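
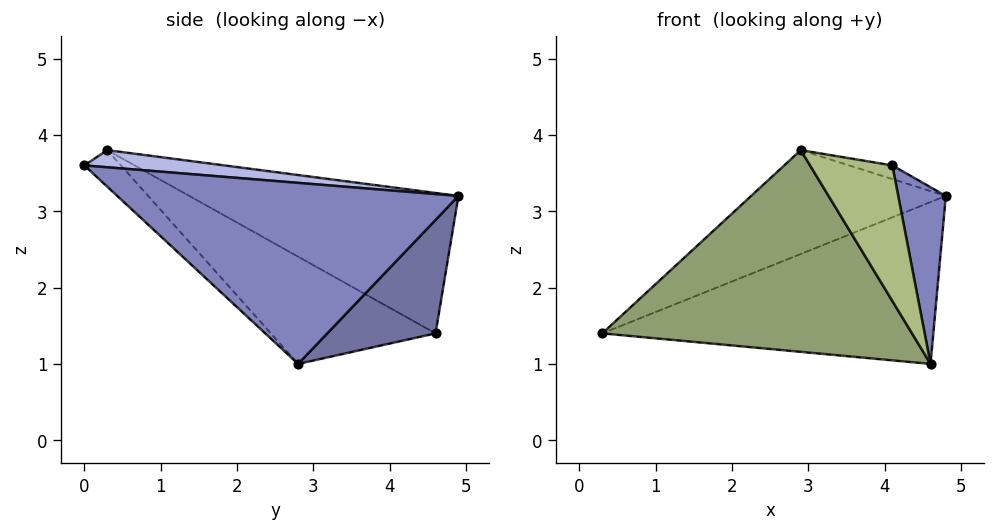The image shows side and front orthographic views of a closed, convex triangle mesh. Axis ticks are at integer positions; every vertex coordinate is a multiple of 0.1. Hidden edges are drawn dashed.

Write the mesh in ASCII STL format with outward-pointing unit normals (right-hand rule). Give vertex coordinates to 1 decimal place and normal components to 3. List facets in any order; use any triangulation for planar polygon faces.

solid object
 facet normal 0.227 0.694 -0.683
  outer loop
   vertex 4.6 2.8 1.0
   vertex 0.3 4.6 1.4
   vertex 4.8 4.9 3.2
  endloop
 endfacet
 facet normal 0.990 -0.138 0.042
  outer loop
   vertex 4.6 2.8 1.0
   vertex 4.8 4.9 3.2
   vertex 4.1 0.0 3.6
  endloop
 endfacet
 facet normal -0.373 0.270 0.888
  outer loop
   vertex 2.9 0.3 3.8
   vertex 4.8 4.9 3.2
   vertex 0.3 4.6 1.4
  endloop
 endfacet
 facet normal 0.177 0.055 0.983
  outer loop
   vertex 2.9 0.3 3.8
   vertex 4.1 0.0 3.6
   vertex 4.8 4.9 3.2
  endloop
 endfacet
 facet normal -0.320 -0.602 -0.732
  outer loop
   vertex 2.9 0.3 3.8
   vertex 0.3 4.6 1.4
   vertex 4.6 2.8 1.0
  endloop
 endfacet
 facet normal -0.278 -0.627 -0.728
  outer loop
   vertex 2.9 0.3 3.8
   vertex 4.6 2.8 1.0
   vertex 4.1 0.0 3.6
  endloop
 endfacet
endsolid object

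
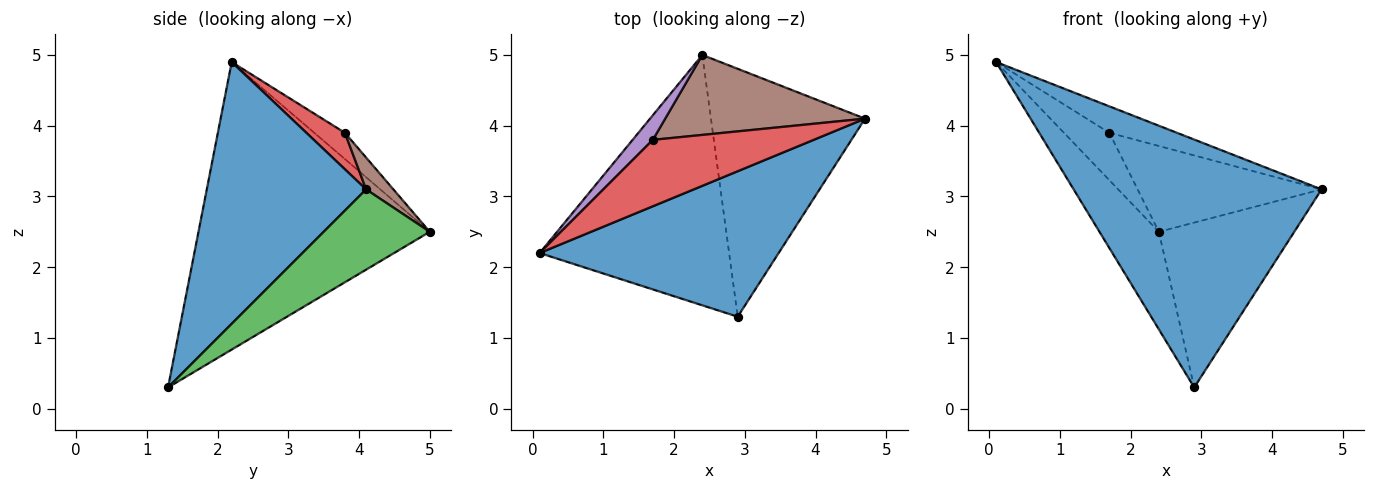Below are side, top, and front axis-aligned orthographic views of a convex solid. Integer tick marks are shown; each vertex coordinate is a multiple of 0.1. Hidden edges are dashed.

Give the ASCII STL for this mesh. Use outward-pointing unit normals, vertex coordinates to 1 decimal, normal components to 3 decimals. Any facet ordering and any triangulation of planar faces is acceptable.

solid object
 facet normal 0.485 -0.754 0.443
  outer loop
   vertex 2.9 1.3 0.3
   vertex 4.7 4.1 3.1
   vertex 0.1 2.2 4.9
  endloop
 endfacet
 facet normal -0.816 0.210 -0.538
  outer loop
   vertex 2.4 5.0 2.5
   vertex 2.9 1.3 0.3
   vertex 0.1 2.2 4.9
  endloop
 endfacet
 facet normal 0.398 0.508 -0.764
  outer loop
   vertex 2.4 5.0 2.5
   vertex 4.7 4.1 3.1
   vertex 2.9 1.3 0.3
  endloop
 endfacet
 facet normal 0.206 0.362 0.909
  outer loop
   vertex 1.7 3.8 3.9
   vertex 0.1 2.2 4.9
   vertex 4.7 4.1 3.1
  endloop
 endfacet
 facet normal -0.514 0.761 0.395
  outer loop
   vertex 1.7 3.8 3.9
   vertex 2.4 5.0 2.5
   vertex 0.1 2.2 4.9
  endloop
 endfacet
 facet normal 0.108 0.728 0.678
  outer loop
   vertex 1.7 3.8 3.9
   vertex 4.7 4.1 3.1
   vertex 2.4 5.0 2.5
  endloop
 endfacet
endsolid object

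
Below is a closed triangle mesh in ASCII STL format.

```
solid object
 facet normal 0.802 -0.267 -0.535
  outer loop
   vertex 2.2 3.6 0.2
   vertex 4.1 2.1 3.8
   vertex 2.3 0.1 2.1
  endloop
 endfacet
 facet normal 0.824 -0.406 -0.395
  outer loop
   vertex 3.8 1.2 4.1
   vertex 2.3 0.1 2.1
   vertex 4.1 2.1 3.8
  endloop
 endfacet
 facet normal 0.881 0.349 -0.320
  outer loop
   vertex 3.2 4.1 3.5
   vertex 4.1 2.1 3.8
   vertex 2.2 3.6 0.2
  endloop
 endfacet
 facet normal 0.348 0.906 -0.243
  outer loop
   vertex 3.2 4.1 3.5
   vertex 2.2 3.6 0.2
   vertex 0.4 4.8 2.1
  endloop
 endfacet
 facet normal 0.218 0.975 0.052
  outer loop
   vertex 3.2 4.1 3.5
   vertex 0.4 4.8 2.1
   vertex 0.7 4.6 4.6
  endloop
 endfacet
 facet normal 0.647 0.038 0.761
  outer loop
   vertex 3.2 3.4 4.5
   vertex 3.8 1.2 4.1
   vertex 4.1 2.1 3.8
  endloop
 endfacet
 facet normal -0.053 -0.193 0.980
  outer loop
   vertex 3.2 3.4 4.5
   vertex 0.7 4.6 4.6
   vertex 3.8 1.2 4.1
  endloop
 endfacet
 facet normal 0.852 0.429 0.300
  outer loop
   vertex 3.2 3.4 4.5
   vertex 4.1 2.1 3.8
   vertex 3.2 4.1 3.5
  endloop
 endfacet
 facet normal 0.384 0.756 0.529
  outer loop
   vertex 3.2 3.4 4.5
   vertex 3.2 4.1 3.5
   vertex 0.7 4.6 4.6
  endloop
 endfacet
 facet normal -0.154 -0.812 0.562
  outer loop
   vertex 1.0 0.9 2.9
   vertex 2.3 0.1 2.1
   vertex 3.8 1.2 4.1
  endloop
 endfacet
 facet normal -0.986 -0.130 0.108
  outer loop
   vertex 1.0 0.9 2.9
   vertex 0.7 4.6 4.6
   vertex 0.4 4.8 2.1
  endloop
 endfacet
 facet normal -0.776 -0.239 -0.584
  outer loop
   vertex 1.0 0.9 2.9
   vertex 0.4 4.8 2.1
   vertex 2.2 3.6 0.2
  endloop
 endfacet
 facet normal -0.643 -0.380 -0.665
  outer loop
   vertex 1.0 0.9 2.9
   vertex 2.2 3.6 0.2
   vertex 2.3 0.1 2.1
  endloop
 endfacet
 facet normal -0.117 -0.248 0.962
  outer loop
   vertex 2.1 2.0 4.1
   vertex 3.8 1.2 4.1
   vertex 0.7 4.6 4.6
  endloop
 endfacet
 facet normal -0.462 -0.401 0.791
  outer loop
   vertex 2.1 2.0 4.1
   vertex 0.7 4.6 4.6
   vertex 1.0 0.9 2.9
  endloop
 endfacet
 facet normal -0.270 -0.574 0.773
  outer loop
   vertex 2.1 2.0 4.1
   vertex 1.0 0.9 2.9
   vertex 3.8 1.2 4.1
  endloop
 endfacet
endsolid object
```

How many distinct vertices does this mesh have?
10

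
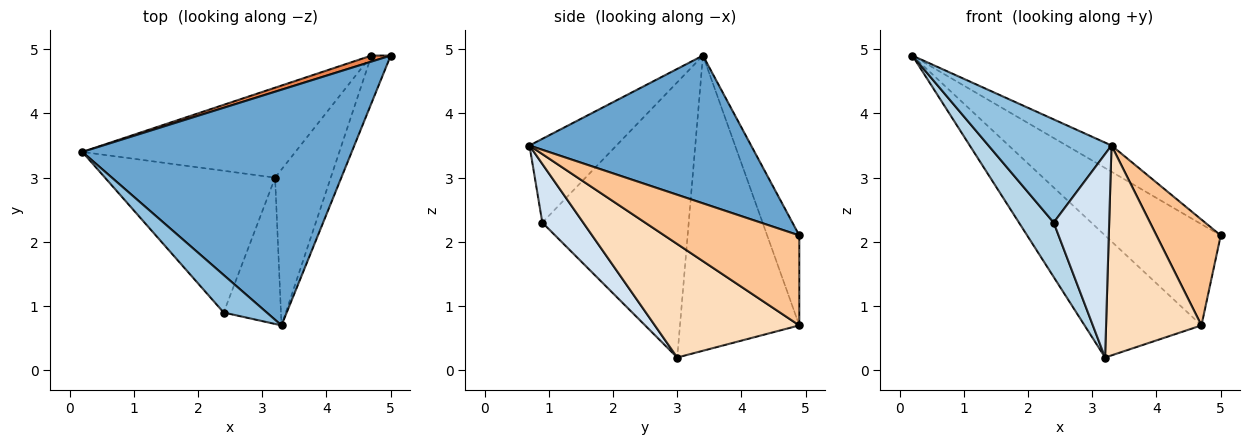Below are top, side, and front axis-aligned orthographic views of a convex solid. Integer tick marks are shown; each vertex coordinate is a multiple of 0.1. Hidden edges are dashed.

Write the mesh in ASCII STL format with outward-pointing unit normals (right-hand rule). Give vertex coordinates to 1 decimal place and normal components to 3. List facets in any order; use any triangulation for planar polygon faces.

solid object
 facet normal 0.479 0.097 0.873
  outer loop
   vertex 3.3 0.7 3.5
   vertex 5.0 4.9 2.1
   vertex 0.2 3.4 4.9
  endloop
 endfacet
 facet normal -0.553 -0.783 0.285
  outer loop
   vertex 2.4 0.9 2.3
   vertex 3.3 0.7 3.5
   vertex 0.2 3.4 4.9
  endloop
 endfacet
 facet normal -0.834 -0.198 -0.515
  outer loop
   vertex 2.4 0.9 2.3
   vertex 0.2 3.4 4.9
   vertex 3.2 3.0 0.2
  endloop
 endfacet
 facet normal 0.513 -0.697 -0.501
  outer loop
   vertex 2.4 0.9 2.3
   vertex 3.2 3.0 0.2
   vertex 3.3 0.7 3.5
  endloop
 endfacet
 facet normal -0.267 0.962 0.057
  outer loop
   vertex 4.7 4.9 0.7
   vertex 0.2 3.4 4.9
   vertex 5.0 4.9 2.1
  endloop
 endfacet
 facet normal -0.635 0.622 -0.458
  outer loop
   vertex 4.7 4.9 0.7
   vertex 3.2 3.0 0.2
   vertex 0.2 3.4 4.9
  endloop
 endfacet
 facet normal 0.886 -0.422 -0.190
  outer loop
   vertex 4.7 4.9 0.7
   vertex 5.0 4.9 2.1
   vertex 3.3 0.7 3.5
  endloop
 endfacet
 facet normal 0.772 -0.510 -0.379
  outer loop
   vertex 4.7 4.9 0.7
   vertex 3.3 0.7 3.5
   vertex 3.2 3.0 0.2
  endloop
 endfacet
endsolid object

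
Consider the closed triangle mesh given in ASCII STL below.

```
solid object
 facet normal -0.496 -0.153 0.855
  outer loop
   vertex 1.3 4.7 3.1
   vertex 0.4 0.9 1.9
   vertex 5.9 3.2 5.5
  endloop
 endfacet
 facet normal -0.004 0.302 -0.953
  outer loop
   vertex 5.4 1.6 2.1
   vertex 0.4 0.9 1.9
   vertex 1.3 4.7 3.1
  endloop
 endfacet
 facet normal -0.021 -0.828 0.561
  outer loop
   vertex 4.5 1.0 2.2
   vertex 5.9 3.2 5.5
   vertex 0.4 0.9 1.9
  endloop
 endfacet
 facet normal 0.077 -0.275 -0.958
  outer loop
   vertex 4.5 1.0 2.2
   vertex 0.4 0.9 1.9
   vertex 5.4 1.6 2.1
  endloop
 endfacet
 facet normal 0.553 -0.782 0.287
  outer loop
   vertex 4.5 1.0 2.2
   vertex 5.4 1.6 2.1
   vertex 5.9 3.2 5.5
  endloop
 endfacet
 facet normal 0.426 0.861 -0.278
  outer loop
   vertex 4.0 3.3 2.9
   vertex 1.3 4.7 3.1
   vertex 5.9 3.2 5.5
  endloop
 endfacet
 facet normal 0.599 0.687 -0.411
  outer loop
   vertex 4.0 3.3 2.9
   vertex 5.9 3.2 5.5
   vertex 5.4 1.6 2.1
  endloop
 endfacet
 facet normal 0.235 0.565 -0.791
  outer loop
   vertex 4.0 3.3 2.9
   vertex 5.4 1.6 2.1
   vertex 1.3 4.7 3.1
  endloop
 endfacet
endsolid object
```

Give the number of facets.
8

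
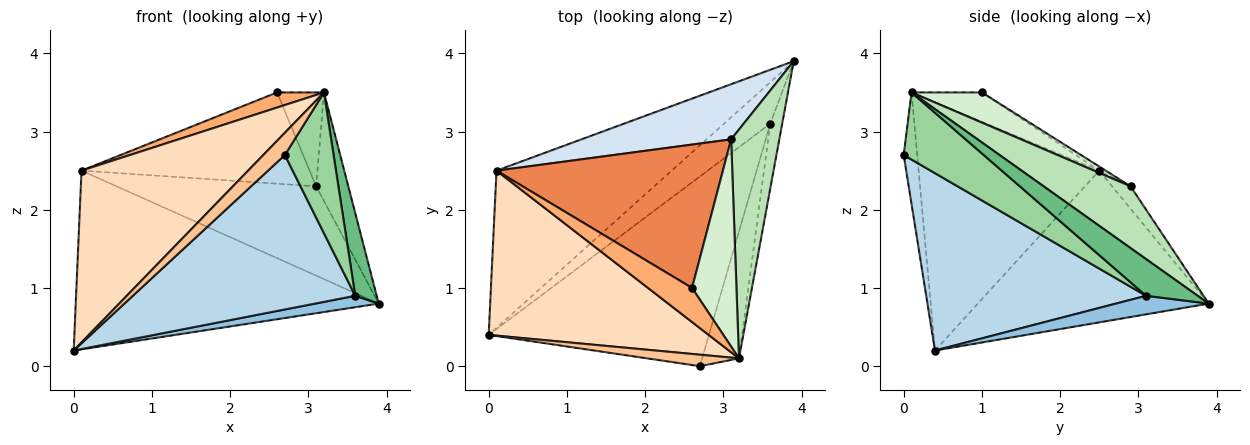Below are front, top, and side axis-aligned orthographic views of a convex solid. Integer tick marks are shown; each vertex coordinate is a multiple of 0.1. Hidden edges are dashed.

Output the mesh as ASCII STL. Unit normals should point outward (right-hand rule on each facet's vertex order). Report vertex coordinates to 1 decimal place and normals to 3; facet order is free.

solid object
 facet normal -0.497 0.652 -0.573
  outer loop
   vertex 0.1 2.5 2.5
   vertex 3.9 3.9 0.8
   vertex 0.0 0.4 0.2
  endloop
 endfacet
 facet normal 0.361 -0.248 -0.899
  outer loop
   vertex 3.6 3.1 0.9
   vertex 0.0 0.4 0.2
   vertex 3.9 3.9 0.8
  endloop
 endfacet
 facet normal 0.530 -0.536 -0.658
  outer loop
   vertex 3.6 3.1 0.9
   vertex 2.7 0.0 2.7
   vertex 0.0 0.4 0.2
  endloop
 endfacet
 facet normal -0.078 0.848 0.524
  outer loop
   vertex 3.1 2.9 2.3
   vertex 3.9 3.9 0.8
   vertex 0.1 2.5 2.5
  endloop
 endfacet
 facet normal -0.015 0.537 0.844
  outer loop
   vertex 3.1 2.9 2.3
   vertex 0.1 2.5 2.5
   vertex 2.6 1.0 3.5
  endloop
 endfacet
 facet normal -0.520 -0.347 0.780
  outer loop
   vertex 3.2 0.1 3.5
   vertex 2.6 1.0 3.5
   vertex 0.1 2.5 2.5
  endloop
 endfacet
 facet normal -0.486 -0.776 0.401
  outer loop
   vertex 3.2 0.1 3.5
   vertex 0.0 0.4 0.2
   vertex 2.7 0.0 2.7
  endloop
 endfacet
 facet normal -0.616 -0.568 0.546
  outer loop
   vertex 3.2 0.1 3.5
   vertex 0.1 2.5 2.5
   vertex 0.0 0.4 0.2
  endloop
 endfacet
 facet normal 0.884 -0.368 -0.288
  outer loop
   vertex 3.2 0.1 3.5
   vertex 3.6 3.1 0.9
   vertex 3.9 3.9 0.8
  endloop
 endfacet
 facet normal 0.773 -0.471 -0.424
  outer loop
   vertex 3.2 0.1 3.5
   vertex 2.7 0.0 2.7
   vertex 3.6 3.1 0.9
  endloop
 endfacet
 facet normal 0.757 0.280 0.590
  outer loop
   vertex 3.2 0.1 3.5
   vertex 3.9 3.9 0.8
   vertex 3.1 2.9 2.3
  endloop
 endfacet
 facet normal 0.526 0.351 0.775
  outer loop
   vertex 3.2 0.1 3.5
   vertex 3.1 2.9 2.3
   vertex 2.6 1.0 3.5
  endloop
 endfacet
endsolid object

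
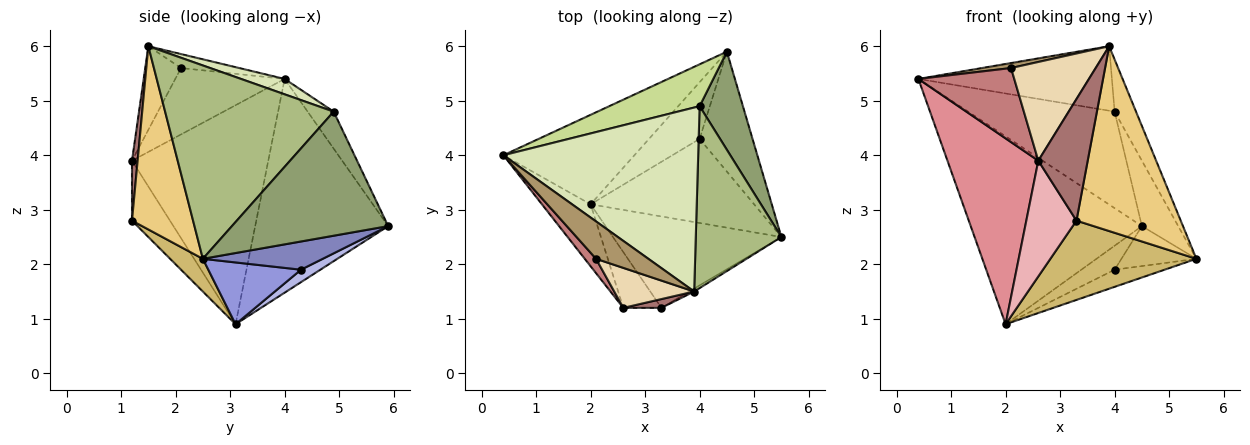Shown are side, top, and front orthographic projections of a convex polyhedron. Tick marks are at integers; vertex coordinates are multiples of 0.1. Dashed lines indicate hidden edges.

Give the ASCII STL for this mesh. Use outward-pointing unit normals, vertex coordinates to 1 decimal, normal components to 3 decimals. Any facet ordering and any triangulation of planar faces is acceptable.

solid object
 facet normal -0.574 0.739 -0.352
  outer loop
   vertex 2.0 3.1 0.9
   vertex 0.4 4.0 5.4
   vertex 4.5 5.9 2.7
  endloop
 endfacet
 facet normal 0.451 0.282 -0.846
  outer loop
   vertex 4.0 4.3 1.9
   vertex 4.5 5.9 2.7
   vertex 5.5 2.5 2.1
  endloop
 endfacet
 facet normal 0.347 0.187 -0.919
  outer loop
   vertex 4.0 4.3 1.9
   vertex 5.5 2.5 2.1
   vertex 2.0 3.1 0.9
  endloop
 endfacet
 facet normal 0.221 0.380 -0.898
  outer loop
   vertex 4.0 4.3 1.9
   vertex 2.0 3.1 0.9
   vertex 4.5 5.9 2.7
  endloop
 endfacet
 facet normal 0.922 0.214 0.322
  outer loop
   vertex 4.0 4.9 4.8
   vertex 5.5 2.5 2.1
   vertex 4.5 5.9 2.7
  endloop
 endfacet
 facet normal 0.908 0.115 0.402
  outer loop
   vertex 4.0 4.9 4.8
   vertex 3.9 1.5 6.0
   vertex 5.5 2.5 2.1
  endloop
 endfacet
 facet normal -0.161 0.905 0.393
  outer loop
   vertex 4.0 4.9 4.8
   vertex 4.5 5.9 2.7
   vertex 0.4 4.0 5.4
  endloop
 endfacet
 facet normal 0.074 0.330 0.941
  outer loop
   vertex 4.0 4.9 4.8
   vertex 0.4 4.0 5.4
   vertex 3.9 1.5 6.0
  endloop
 endfacet
 facet normal -0.256 -0.128 0.958
  outer loop
   vertex 2.1 2.1 5.6
   vertex 3.9 1.5 6.0
   vertex 0.4 4.0 5.4
  endloop
 endfacet
 facet normal 0.145 -0.648 -0.748
  outer loop
   vertex 3.3 1.2 2.8
   vertex 2.0 3.1 0.9
   vertex 5.5 2.5 2.1
  endloop
 endfacet
 facet normal 0.505 -0.863 -0.014
  outer loop
   vertex 3.3 1.2 2.8
   vertex 5.5 2.5 2.1
   vertex 3.9 1.5 6.0
  endloop
 endfacet
 facet normal -0.365 -0.863 0.349
  outer loop
   vertex 2.6 1.2 3.9
   vertex 3.9 1.5 6.0
   vertex 2.1 2.1 5.6
  endloop
 endfacet
 facet normal 0.113 -0.991 0.072
  outer loop
   vertex 2.6 1.2 3.9
   vertex 3.3 1.2 2.8
   vertex 3.9 1.5 6.0
  endloop
 endfacet
 facet normal -0.746 -0.654 0.127
  outer loop
   vertex 2.6 1.2 3.9
   vertex 2.1 2.1 5.6
   vertex 0.4 4.0 5.4
  endloop
 endfacet
 facet normal -0.818 -0.545 -0.182
  outer loop
   vertex 2.6 1.2 3.9
   vertex 0.4 4.0 5.4
   vertex 2.0 3.1 0.9
  endloop
 endfacet
 facet normal -0.564 -0.744 -0.359
  outer loop
   vertex 2.6 1.2 3.9
   vertex 2.0 3.1 0.9
   vertex 3.3 1.2 2.8
  endloop
 endfacet
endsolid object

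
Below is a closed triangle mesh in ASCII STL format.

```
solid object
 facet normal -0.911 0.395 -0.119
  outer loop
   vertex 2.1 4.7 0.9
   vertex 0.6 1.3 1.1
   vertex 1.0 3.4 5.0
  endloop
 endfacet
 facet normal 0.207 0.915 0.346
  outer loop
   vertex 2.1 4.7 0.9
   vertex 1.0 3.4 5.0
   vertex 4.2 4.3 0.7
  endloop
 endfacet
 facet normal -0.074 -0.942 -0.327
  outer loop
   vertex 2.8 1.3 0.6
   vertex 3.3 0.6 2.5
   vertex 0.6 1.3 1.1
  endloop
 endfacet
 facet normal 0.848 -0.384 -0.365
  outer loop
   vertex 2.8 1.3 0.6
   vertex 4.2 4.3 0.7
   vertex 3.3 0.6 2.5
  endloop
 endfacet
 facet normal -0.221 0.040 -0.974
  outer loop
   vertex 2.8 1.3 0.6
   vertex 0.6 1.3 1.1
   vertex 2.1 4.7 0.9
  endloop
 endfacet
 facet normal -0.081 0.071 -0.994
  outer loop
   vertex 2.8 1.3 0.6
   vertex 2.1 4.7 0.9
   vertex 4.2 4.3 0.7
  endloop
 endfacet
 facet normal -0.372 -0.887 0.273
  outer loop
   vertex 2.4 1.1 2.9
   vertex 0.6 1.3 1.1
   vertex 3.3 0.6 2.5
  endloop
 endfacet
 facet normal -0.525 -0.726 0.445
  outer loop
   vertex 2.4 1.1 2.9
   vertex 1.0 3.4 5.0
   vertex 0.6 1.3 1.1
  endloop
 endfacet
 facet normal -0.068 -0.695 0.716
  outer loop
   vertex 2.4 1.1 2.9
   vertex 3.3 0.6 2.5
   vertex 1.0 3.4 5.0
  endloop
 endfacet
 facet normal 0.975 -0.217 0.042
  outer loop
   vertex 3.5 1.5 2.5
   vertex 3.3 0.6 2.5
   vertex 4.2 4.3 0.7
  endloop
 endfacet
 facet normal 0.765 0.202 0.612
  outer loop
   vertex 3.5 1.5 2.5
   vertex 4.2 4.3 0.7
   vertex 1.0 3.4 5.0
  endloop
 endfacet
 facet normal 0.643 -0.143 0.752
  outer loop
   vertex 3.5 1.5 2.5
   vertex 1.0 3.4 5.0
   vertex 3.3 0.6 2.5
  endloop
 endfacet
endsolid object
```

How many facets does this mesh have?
12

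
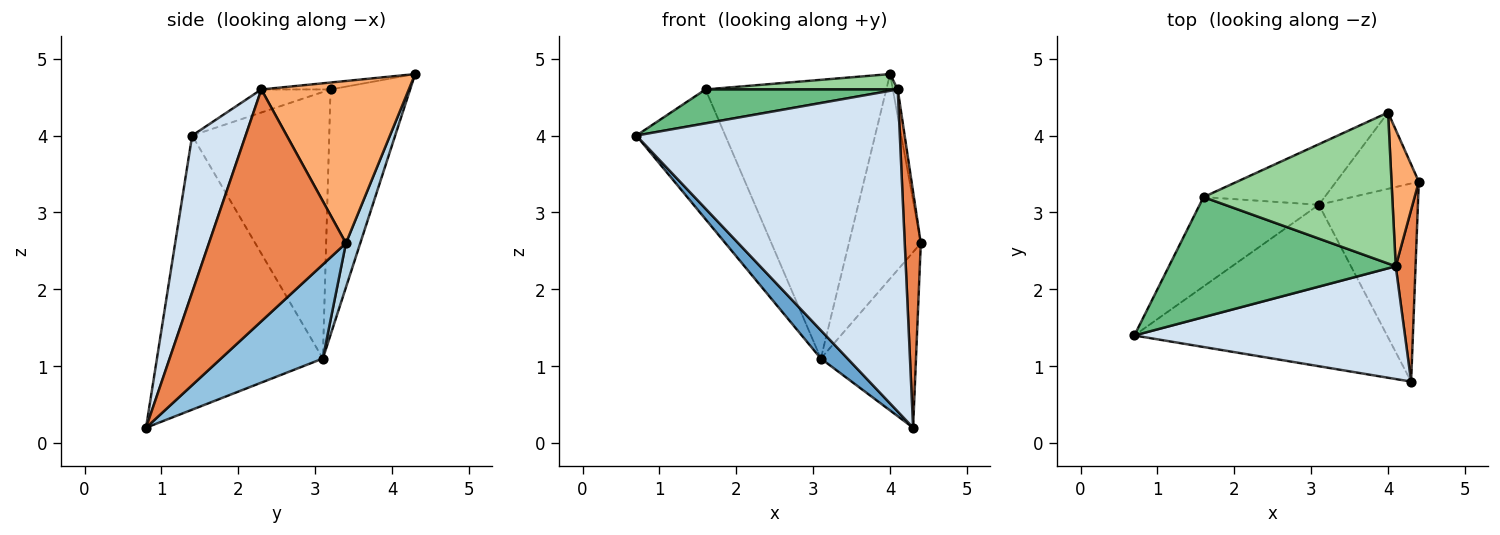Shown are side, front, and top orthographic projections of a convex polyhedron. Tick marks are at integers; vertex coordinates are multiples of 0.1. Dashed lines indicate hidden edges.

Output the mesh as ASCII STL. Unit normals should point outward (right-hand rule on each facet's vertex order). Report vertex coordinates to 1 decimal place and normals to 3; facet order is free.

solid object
 facet normal -0.730 -0.118 -0.673
  outer loop
   vertex 3.1 3.1 1.1
   vertex 4.3 0.8 0.2
   vertex 0.7 1.4 4.0
  endloop
 endfacet
 facet normal 0.579 0.541 -0.610
  outer loop
   vertex 3.1 3.1 1.1
   vertex 4.4 3.4 2.6
   vertex 4.3 0.8 0.2
  endloop
 endfacet
 facet normal 0.184 0.921 -0.343
  outer loop
   vertex 3.1 3.1 1.1
   vertex 4.0 4.3 4.8
   vertex 4.4 3.4 2.6
  endloop
 endfacet
 facet normal 0.188 -0.927 0.325
  outer loop
   vertex 4.1 2.3 4.6
   vertex 0.7 1.4 4.0
   vertex 4.3 0.8 0.2
  endloop
 endfacet
 facet normal 0.990 -0.116 0.085
  outer loop
   vertex 4.1 2.3 4.6
   vertex 4.3 0.8 0.2
   vertex 4.4 3.4 2.6
  endloop
 endfacet
 facet normal 0.986 0.033 0.166
  outer loop
   vertex 4.1 2.3 4.6
   vertex 4.4 3.4 2.6
   vertex 4.0 4.3 4.8
  endloop
 endfacet
 facet normal -0.785 0.510 -0.351
  outer loop
   vertex 1.6 3.2 4.6
   vertex 3.1 3.1 1.1
   vertex 0.7 1.4 4.0
  endloop
 endfacet
 facet normal -0.395 0.898 -0.195
  outer loop
   vertex 1.6 3.2 4.6
   vertex 4.0 4.3 4.8
   vertex 3.1 3.1 1.1
  endloop
 endfacet
 facet normal -0.097 -0.271 0.958
  outer loop
   vertex 1.6 3.2 4.6
   vertex 0.7 1.4 4.0
   vertex 4.1 2.3 4.6
  endloop
 endfacet
 facet normal -0.036 -0.101 0.994
  outer loop
   vertex 1.6 3.2 4.6
   vertex 4.1 2.3 4.6
   vertex 4.0 4.3 4.8
  endloop
 endfacet
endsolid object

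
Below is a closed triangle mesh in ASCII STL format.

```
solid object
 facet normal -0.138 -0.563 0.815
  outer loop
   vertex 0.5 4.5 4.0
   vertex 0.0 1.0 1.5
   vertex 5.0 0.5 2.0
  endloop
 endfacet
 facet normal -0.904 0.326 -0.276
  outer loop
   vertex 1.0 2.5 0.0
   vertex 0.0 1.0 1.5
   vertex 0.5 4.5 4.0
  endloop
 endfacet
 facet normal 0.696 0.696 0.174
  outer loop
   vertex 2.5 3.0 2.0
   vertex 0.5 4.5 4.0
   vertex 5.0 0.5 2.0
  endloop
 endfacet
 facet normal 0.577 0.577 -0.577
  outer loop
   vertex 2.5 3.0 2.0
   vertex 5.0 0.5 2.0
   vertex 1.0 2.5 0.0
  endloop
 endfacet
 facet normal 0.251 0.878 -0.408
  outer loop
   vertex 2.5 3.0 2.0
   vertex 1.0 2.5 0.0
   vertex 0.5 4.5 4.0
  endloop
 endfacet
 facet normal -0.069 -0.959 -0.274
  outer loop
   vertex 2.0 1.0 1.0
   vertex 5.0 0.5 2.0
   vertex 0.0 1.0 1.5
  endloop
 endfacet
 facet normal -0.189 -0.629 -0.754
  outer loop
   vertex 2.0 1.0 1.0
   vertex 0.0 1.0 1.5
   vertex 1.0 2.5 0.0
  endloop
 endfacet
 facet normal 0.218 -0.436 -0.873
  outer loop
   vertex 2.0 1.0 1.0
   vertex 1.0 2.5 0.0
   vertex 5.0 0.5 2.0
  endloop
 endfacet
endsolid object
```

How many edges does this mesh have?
12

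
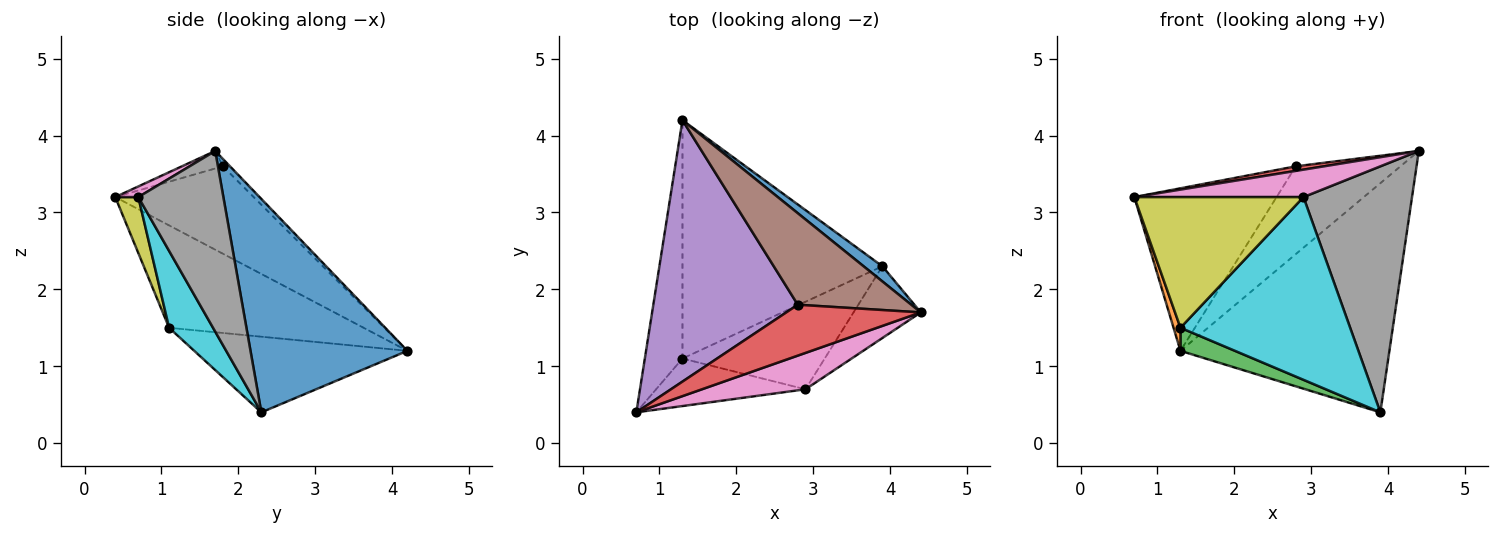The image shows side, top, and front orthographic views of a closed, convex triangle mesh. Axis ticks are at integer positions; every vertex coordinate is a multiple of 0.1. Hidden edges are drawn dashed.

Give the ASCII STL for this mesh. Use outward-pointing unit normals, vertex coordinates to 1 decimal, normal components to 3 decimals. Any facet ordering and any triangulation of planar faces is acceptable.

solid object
 facet normal 0.600 0.798 0.053
  outer loop
   vertex 3.9 2.3 0.4
   vertex 1.3 4.2 1.2
   vertex 4.4 1.7 3.8
  endloop
 endfacet
 facet normal -0.938 -0.033 -0.345
  outer loop
   vertex 1.3 1.1 1.5
   vertex 0.7 0.4 3.2
   vertex 1.3 4.2 1.2
  endloop
 endfacet
 facet normal -0.352 -0.090 -0.931
  outer loop
   vertex 1.3 1.1 1.5
   vertex 1.3 4.2 1.2
   vertex 3.9 2.3 0.4
  endloop
 endfacet
 facet normal -0.129 -0.089 0.988
  outer loop
   vertex 2.8 1.8 3.6
   vertex 0.7 0.4 3.2
   vertex 4.4 1.7 3.8
  endloop
 endfacet
 facet normal -0.457 0.470 0.755
  outer loop
   vertex 2.8 1.8 3.6
   vertex 1.3 4.2 1.2
   vertex 0.7 0.4 3.2
  endloop
 endfacet
 facet normal -0.047 0.692 0.721
  outer loop
   vertex 2.8 1.8 3.6
   vertex 4.4 1.7 3.8
   vertex 1.3 4.2 1.2
  endloop
 endfacet
 facet normal 0.082 -0.600 0.796
  outer loop
   vertex 2.9 0.7 3.2
   vertex 4.4 1.7 3.8
   vertex 0.7 0.4 3.2
  endloop
 endfacet
 facet normal 0.601 -0.767 -0.224
  outer loop
   vertex 2.9 0.7 3.2
   vertex 3.9 2.3 0.4
   vertex 4.4 1.7 3.8
  endloop
 endfacet
 facet normal 0.127 -0.932 -0.339
  outer loop
   vertex 2.9 0.7 3.2
   vertex 0.7 0.4 3.2
   vertex 1.3 1.1 1.5
  endloop
 endfacet
 facet normal 0.227 -0.878 -0.421
  outer loop
   vertex 2.9 0.7 3.2
   vertex 1.3 1.1 1.5
   vertex 3.9 2.3 0.4
  endloop
 endfacet
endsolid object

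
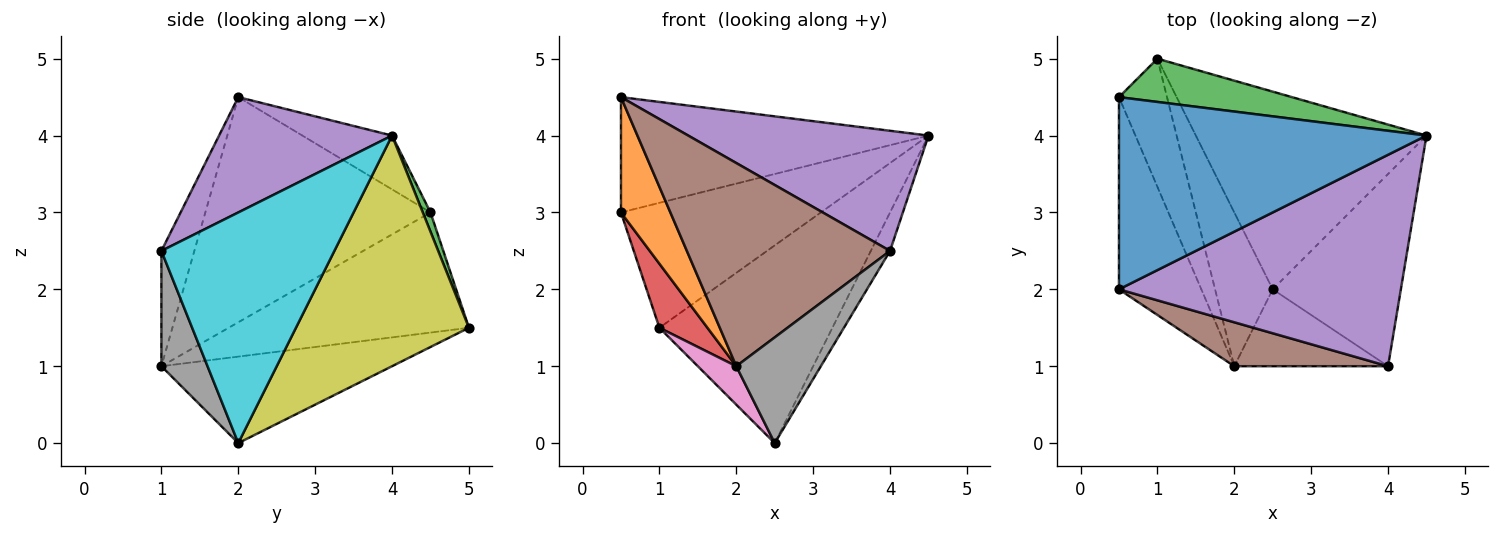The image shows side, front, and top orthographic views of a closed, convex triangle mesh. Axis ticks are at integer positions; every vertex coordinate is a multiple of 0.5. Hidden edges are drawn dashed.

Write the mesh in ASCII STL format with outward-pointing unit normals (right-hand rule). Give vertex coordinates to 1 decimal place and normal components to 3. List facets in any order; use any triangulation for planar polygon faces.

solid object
 facet normal -0.148 0.509 0.848
  outer loop
   vertex 0.5 2.0 4.5
   vertex 4.5 4.0 4.0
   vertex 0.5 4.5 3.0
  endloop
 endfacet
 facet normal -0.920 -0.202 -0.337
  outer loop
   vertex 0.5 2.0 4.5
   vertex 0.5 4.5 3.0
   vertex 2.0 1.0 1.0
  endloop
 endfacet
 facet normal 0.036 0.944 0.327
  outer loop
   vertex 1.0 5.0 1.5
   vertex 0.5 4.5 3.0
   vertex 4.5 4.0 4.0
  endloop
 endfacet
 facet normal -0.913 -0.183 -0.365
  outer loop
   vertex 1.0 5.0 1.5
   vertex 2.0 1.0 1.0
   vertex 0.5 4.5 3.0
  endloop
 endfacet
 facet normal 0.335 -0.465 0.819
  outer loop
   vertex 4.0 1.0 2.5
   vertex 4.5 4.0 4.0
   vertex 0.5 2.0 4.5
  endloop
 endfacet
 facet normal -0.157 -0.965 0.209
  outer loop
   vertex 4.0 1.0 2.5
   vertex 0.5 2.0 4.5
   vertex 2.0 1.0 1.0
  endloop
 endfacet
 facet normal -0.824 -0.137 -0.549
  outer loop
   vertex 2.5 2.0 0.0
   vertex 2.0 1.0 1.0
   vertex 1.0 5.0 1.5
  endloop
 endfacet
 facet normal 0.404 -0.740 -0.538
  outer loop
   vertex 2.5 2.0 0.0
   vertex 4.0 1.0 2.5
   vertex 2.0 1.0 1.0
  endloop
 endfacet
 facet normal 0.577 0.577 -0.577
  outer loop
   vertex 2.5 2.0 0.0
   vertex 1.0 5.0 1.5
   vertex 4.5 4.0 4.0
  endloop
 endfacet
 facet normal 0.870 0.097 -0.483
  outer loop
   vertex 2.5 2.0 0.0
   vertex 4.5 4.0 4.0
   vertex 4.0 1.0 2.5
  endloop
 endfacet
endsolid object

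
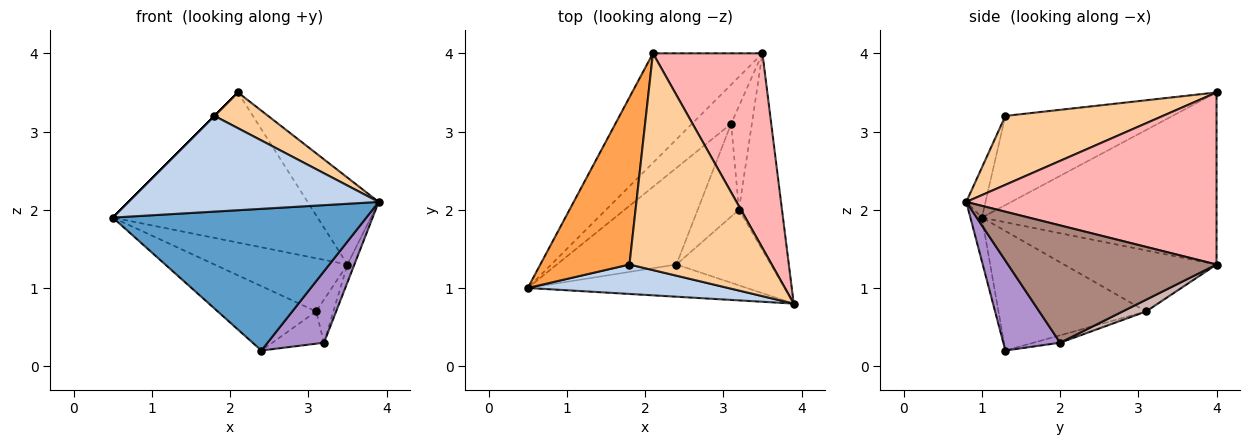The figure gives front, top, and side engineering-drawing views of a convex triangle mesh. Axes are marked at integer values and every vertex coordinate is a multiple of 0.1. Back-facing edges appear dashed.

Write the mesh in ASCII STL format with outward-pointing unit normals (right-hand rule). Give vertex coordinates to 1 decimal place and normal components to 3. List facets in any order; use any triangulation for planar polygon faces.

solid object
 facet normal -0.044 -0.974 -0.221
  outer loop
   vertex 2.4 1.3 0.2
   vertex 3.9 0.8 2.1
   vertex 0.5 1.0 1.9
  endloop
 endfacet
 facet normal -0.073 -0.953 0.293
  outer loop
   vertex 1.8 1.3 3.2
   vertex 0.5 1.0 1.9
   vertex 3.9 0.8 2.1
  endloop
 endfacet
 facet normal -0.707 0.000 0.707
  outer loop
   vertex 1.8 1.3 3.2
   vertex 2.1 4.0 3.5
   vertex 0.5 1.0 1.9
  endloop
 endfacet
 facet normal 0.431 -0.147 0.890
  outer loop
   vertex 1.8 1.3 3.2
   vertex 3.9 0.8 2.1
   vertex 2.1 4.0 3.5
  endloop
 endfacet
 facet normal -0.640 0.426 -0.640
  outer loop
   vertex 3.1 3.1 0.7
   vertex 2.4 1.3 0.2
   vertex 0.5 1.0 1.9
  endloop
 endfacet
 facet normal -0.679 0.593 -0.432
  outer loop
   vertex 3.5 4.0 1.3
   vertex 0.5 1.0 1.9
   vertex 2.1 4.0 3.5
  endloop
 endfacet
 facet normal -0.679 0.592 -0.435
  outer loop
   vertex 3.5 4.0 1.3
   vertex 3.1 3.1 0.7
   vertex 0.5 1.0 1.9
  endloop
 endfacet
 facet normal 0.820 0.233 0.522
  outer loop
   vertex 3.5 4.0 1.3
   vertex 2.1 4.0 3.5
   vertex 3.9 0.8 2.1
  endloop
 endfacet
 facet normal 0.569 -0.565 -0.598
  outer loop
   vertex 3.2 2.0 0.3
   vertex 3.9 0.8 2.1
   vertex 2.4 1.3 0.2
  endloop
 endfacet
 facet normal -0.167 0.324 -0.931
  outer loop
   vertex 3.2 2.0 0.3
   vertex 2.4 1.3 0.2
   vertex 3.1 3.1 0.7
  endloop
 endfacet
 facet normal 0.938 0.031 -0.344
  outer loop
   vertex 3.2 2.0 0.3
   vertex 3.5 4.0 1.3
   vertex 3.9 0.8 2.1
  endloop
 endfacet
 facet normal 0.463 0.340 -0.818
  outer loop
   vertex 3.2 2.0 0.3
   vertex 3.1 3.1 0.7
   vertex 3.5 4.0 1.3
  endloop
 endfacet
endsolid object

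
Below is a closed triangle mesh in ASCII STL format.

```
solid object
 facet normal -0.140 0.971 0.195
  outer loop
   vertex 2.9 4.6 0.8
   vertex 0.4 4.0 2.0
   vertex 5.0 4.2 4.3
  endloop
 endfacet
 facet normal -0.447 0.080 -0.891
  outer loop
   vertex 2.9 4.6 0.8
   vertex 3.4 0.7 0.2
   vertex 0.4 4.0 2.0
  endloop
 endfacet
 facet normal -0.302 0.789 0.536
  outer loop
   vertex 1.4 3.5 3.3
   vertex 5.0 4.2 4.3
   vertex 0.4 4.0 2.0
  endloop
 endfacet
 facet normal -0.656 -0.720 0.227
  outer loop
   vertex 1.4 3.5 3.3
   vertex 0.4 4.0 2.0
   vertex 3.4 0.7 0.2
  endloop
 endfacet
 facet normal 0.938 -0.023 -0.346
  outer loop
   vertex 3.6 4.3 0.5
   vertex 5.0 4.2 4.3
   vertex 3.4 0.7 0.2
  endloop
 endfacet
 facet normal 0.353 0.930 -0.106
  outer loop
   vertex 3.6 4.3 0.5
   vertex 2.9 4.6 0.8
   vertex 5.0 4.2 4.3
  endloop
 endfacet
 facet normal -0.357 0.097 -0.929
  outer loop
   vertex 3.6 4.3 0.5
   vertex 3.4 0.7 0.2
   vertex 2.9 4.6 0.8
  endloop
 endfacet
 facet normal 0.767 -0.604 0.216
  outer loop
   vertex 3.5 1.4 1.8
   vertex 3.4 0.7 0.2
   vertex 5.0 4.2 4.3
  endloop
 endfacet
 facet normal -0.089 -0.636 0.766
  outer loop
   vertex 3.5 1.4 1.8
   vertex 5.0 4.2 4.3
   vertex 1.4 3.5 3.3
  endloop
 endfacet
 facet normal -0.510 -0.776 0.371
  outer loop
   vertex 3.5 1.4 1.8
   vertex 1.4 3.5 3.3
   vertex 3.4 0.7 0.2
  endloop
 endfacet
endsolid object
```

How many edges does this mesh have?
15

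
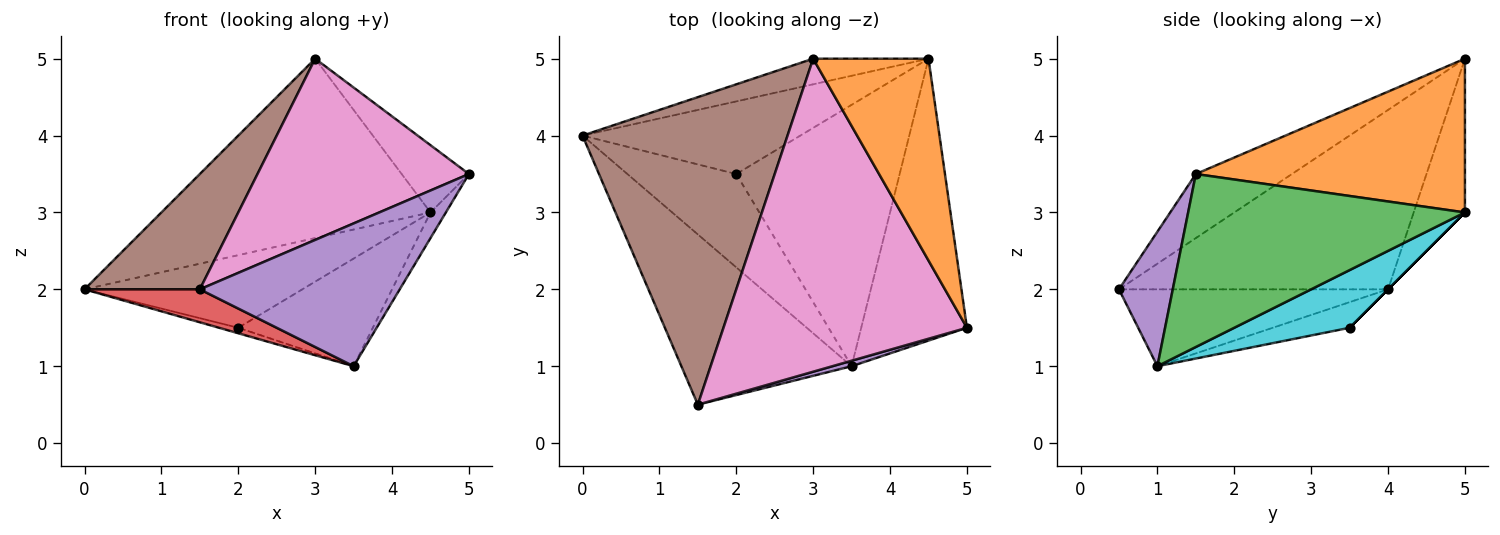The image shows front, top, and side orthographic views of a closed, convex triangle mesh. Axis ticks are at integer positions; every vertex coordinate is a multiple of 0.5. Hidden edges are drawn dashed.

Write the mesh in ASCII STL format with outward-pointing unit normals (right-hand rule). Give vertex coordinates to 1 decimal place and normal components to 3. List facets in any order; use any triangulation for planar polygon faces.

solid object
 facet normal -0.185 0.973 -0.139
  outer loop
   vertex 3.0 5.0 5.0
   vertex 4.5 5.0 3.0
   vertex 0.0 4.0 2.0
  endloop
 endfacet
 facet normal 0.784 0.196 0.588
  outer loop
   vertex 3.0 5.0 5.0
   vertex 5.0 1.5 3.5
   vertex 4.5 5.0 3.0
  endloop
 endfacet
 facet normal 0.852 0.047 -0.521
  outer loop
   vertex 3.5 1.0 1.0
   vertex 4.5 5.0 3.0
   vertex 5.0 1.5 3.5
  endloop
 endfacet
 facet normal -0.405 -0.174 -0.898
  outer loop
   vertex 1.5 0.5 2.0
   vertex 0.0 4.0 2.0
   vertex 3.5 1.0 1.0
  endloop
 endfacet
 facet normal 0.260 -0.965 0.037
  outer loop
   vertex 1.5 0.5 2.0
   vertex 3.5 1.0 1.0
   vertex 5.0 1.5 3.5
  endloop
 endfacet
 facet normal -0.634 -0.272 0.724
  outer loop
   vertex 1.5 0.5 2.0
   vertex 3.0 5.0 5.0
   vertex 0.0 4.0 2.0
  endloop
 endfacet
 facet normal -0.222 -0.489 0.844
  outer loop
   vertex 1.5 0.5 2.0
   vertex 5.0 1.5 3.5
   vertex 3.0 5.0 5.0
  endloop
 endfacet
 facet normal 0.000 0.707 -0.707
  outer loop
   vertex 2.0 3.5 1.5
   vertex 0.0 4.0 2.0
   vertex 4.5 5.0 3.0
  endloop
 endfacet
 facet normal -0.229 0.057 -0.972
  outer loop
   vertex 2.0 3.5 1.5
   vertex 3.5 1.0 1.0
   vertex 0.0 4.0 2.0
  endloop
 endfacet
 facet normal 0.310 0.362 -0.879
  outer loop
   vertex 2.0 3.5 1.5
   vertex 4.5 5.0 3.0
   vertex 3.5 1.0 1.0
  endloop
 endfacet
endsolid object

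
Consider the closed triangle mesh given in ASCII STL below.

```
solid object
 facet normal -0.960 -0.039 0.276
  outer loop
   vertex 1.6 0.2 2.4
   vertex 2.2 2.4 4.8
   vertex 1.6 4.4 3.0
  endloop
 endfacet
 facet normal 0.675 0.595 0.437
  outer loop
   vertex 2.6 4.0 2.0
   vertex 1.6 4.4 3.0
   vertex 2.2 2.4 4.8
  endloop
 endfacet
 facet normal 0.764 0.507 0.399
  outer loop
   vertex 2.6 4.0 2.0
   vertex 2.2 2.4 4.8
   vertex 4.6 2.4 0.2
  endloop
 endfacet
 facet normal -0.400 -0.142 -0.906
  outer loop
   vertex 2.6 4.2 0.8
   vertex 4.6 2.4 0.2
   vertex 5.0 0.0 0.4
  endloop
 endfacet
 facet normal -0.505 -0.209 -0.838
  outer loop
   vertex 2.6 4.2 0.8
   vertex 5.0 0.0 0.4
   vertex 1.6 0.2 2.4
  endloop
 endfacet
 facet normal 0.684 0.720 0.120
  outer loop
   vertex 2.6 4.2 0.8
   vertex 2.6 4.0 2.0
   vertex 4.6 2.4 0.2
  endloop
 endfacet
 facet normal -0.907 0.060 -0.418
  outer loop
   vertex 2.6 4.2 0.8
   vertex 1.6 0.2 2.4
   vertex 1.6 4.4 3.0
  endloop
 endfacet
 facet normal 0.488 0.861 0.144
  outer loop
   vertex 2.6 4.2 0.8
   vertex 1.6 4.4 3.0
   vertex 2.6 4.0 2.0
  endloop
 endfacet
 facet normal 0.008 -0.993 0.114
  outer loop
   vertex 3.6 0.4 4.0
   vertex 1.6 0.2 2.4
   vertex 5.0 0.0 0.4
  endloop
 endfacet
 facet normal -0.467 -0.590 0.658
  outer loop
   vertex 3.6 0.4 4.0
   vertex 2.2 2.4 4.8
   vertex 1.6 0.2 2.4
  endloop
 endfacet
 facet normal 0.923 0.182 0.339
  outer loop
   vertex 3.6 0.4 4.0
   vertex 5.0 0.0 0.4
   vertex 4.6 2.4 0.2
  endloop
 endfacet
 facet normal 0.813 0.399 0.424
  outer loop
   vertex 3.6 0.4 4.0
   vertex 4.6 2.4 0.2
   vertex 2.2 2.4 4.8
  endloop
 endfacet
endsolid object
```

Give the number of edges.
18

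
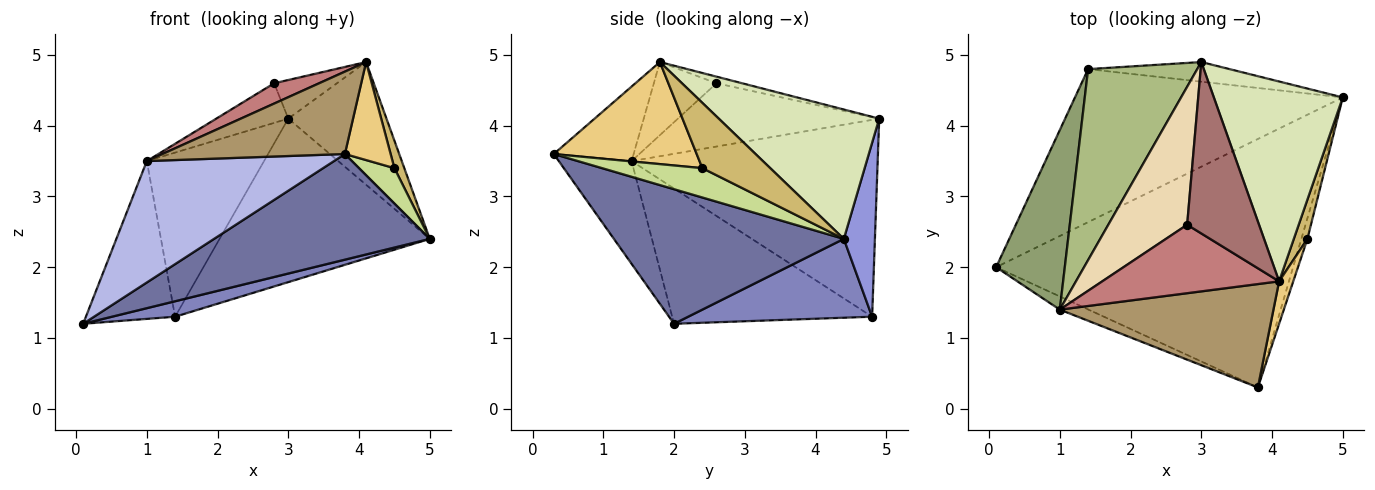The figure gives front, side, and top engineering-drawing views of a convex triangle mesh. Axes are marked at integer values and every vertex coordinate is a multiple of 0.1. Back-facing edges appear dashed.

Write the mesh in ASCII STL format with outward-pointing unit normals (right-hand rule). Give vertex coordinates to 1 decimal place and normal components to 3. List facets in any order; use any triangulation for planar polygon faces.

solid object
 facet normal 0.385 -0.361 -0.849
  outer loop
   vertex 3.8 0.3 3.6
   vertex 0.1 2.0 1.2
   vertex 5.0 4.4 2.4
  endloop
 endfacet
 facet normal 0.281 -0.096 -0.955
  outer loop
   vertex 1.4 4.8 1.3
   vertex 5.0 4.4 2.4
   vertex 0.1 2.0 1.2
  endloop
 endfacet
 facet normal 0.145 0.982 -0.118
  outer loop
   vertex 1.4 4.8 1.3
   vertex 3.0 4.9 4.1
   vertex 5.0 4.4 2.4
  endloop
 endfacet
 facet normal -0.361 -0.927 -0.101
  outer loop
   vertex 1.0 1.4 3.5
   vertex 0.1 2.0 1.2
   vertex 3.8 0.3 3.6
  endloop
 endfacet
 facet normal -0.829 0.370 0.421
  outer loop
   vertex 1.0 1.4 3.5
   vertex 1.4 4.8 1.3
   vertex 0.1 2.0 1.2
  endloop
 endfacet
 facet normal -0.807 0.385 0.448
  outer loop
   vertex 1.0 1.4 3.5
   vertex 3.0 4.9 4.1
   vertex 1.4 4.8 1.3
  endloop
 endfacet
 facet normal 0.926 -0.327 -0.191
  outer loop
   vertex 4.5 2.4 3.4
   vertex 3.8 0.3 3.6
   vertex 5.0 4.4 2.4
  endloop
 endfacet
 facet normal 0.650 0.398 0.648
  outer loop
   vertex 4.1 1.8 4.9
   vertex 5.0 4.4 2.4
   vertex 3.0 4.9 4.1
  endloop
 endfacet
 facet normal -0.263 -0.601 0.754
  outer loop
   vertex 4.1 1.8 4.9
   vertex 1.0 1.4 3.5
   vertex 3.8 0.3 3.6
  endloop
 endfacet
 facet normal 0.969 -0.141 0.202
  outer loop
   vertex 4.1 1.8 4.9
   vertex 4.5 2.4 3.4
   vertex 5.0 4.4 2.4
  endloop
 endfacet
 facet normal 0.944 -0.302 0.131
  outer loop
   vertex 4.1 1.8 4.9
   vertex 3.8 0.3 3.6
   vertex 4.5 2.4 3.4
  endloop
 endfacet
 facet normal -0.611 0.219 0.761
  outer loop
   vertex 2.8 2.6 4.6
   vertex 3.0 4.9 4.1
   vertex 1.0 1.4 3.5
  endloop
 endfacet
 facet normal -0.089 0.219 0.972
  outer loop
   vertex 2.8 2.6 4.6
   vertex 4.1 1.8 4.9
   vertex 3.0 4.9 4.1
  endloop
 endfacet
 facet normal -0.368 -0.264 0.891
  outer loop
   vertex 2.8 2.6 4.6
   vertex 1.0 1.4 3.5
   vertex 4.1 1.8 4.9
  endloop
 endfacet
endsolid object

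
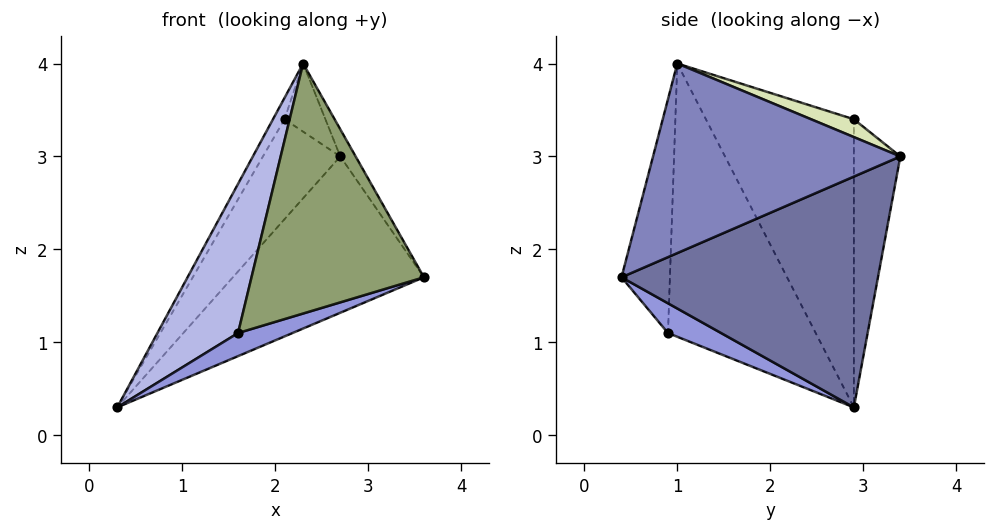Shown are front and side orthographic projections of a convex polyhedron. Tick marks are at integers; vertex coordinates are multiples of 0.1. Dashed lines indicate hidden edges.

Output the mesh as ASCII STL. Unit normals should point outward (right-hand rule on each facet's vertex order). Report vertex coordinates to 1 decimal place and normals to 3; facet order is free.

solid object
 facet normal 0.619 0.461 -0.636
  outer loop
   vertex 2.7 3.4 3.0
   vertex 3.6 0.4 1.7
   vertex 0.3 2.9 0.3
  endloop
 endfacet
 facet normal 0.875 0.054 0.481
  outer loop
   vertex 2.3 1.0 4.0
   vertex 3.6 0.4 1.7
   vertex 2.7 3.4 3.0
  endloop
 endfacet
 facet normal 0.226 -0.232 -0.946
  outer loop
   vertex 1.6 0.9 1.1
   vertex 0.3 2.9 0.3
   vertex 3.6 0.4 1.7
  endloop
 endfacet
 facet normal -0.856 -0.467 0.223
  outer loop
   vertex 1.6 0.9 1.1
   vertex 2.3 1.0 4.0
   vertex 0.3 2.9 0.3
  endloop
 endfacet
 facet normal -0.269 -0.958 0.098
  outer loop
   vertex 1.6 0.9 1.1
   vertex 3.6 0.4 1.7
   vertex 2.3 1.0 4.0
  endloop
 endfacet
 facet normal -0.493 0.821 0.286
  outer loop
   vertex 2.1 2.9 3.4
   vertex 2.7 3.4 3.0
   vertex 0.3 2.9 0.3
  endloop
 endfacet
 facet normal -0.863 0.067 0.501
  outer loop
   vertex 2.1 2.9 3.4
   vertex 0.3 2.9 0.3
   vertex 2.3 1.0 4.0
  endloop
 endfacet
 facet normal 0.330 0.316 0.890
  outer loop
   vertex 2.1 2.9 3.4
   vertex 2.3 1.0 4.0
   vertex 2.7 3.4 3.0
  endloop
 endfacet
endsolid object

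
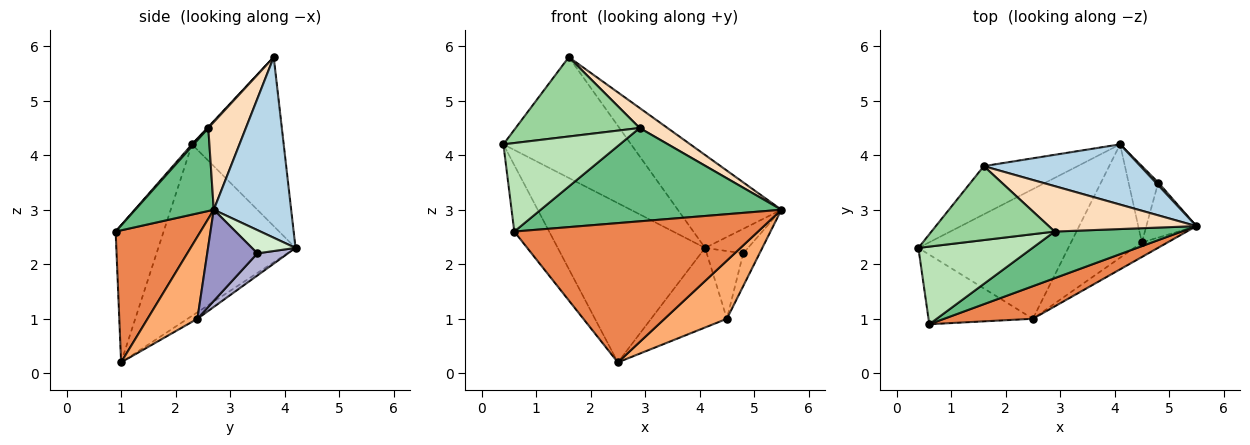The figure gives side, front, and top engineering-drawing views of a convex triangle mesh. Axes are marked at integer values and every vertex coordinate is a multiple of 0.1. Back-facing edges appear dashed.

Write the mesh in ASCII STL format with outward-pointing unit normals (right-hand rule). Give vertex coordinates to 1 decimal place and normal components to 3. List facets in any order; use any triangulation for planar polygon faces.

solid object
 facet normal -0.586 0.629 -0.512
  outer loop
   vertex 2.5 1.0 0.2
   vertex 0.4 2.3 4.2
   vertex 4.1 4.2 2.3
  endloop
 endfacet
 facet normal -0.555 0.773 -0.308
  outer loop
   vertex 1.6 3.8 5.8
   vertex 4.1 4.2 2.3
   vertex 0.4 2.3 4.2
  endloop
 endfacet
 facet normal 0.531 0.711 0.461
  outer loop
   vertex 1.6 3.8 5.8
   vertex 5.5 2.7 3.0
   vertex 4.1 4.2 2.3
  endloop
 endfacet
 facet normal -0.689 0.501 -0.524
  outer loop
   vertex 0.6 0.9 2.6
   vertex 0.4 2.3 4.2
   vertex 2.5 1.0 0.2
  endloop
 endfacet
 facet normal 0.321 -0.922 0.216
  outer loop
   vertex 0.6 0.9 2.6
   vertex 2.5 1.0 0.2
   vertex 5.5 2.7 3.0
  endloop
 endfacet
 facet normal 0.613 -0.766 -0.192
  outer loop
   vertex 4.5 2.4 1.0
   vertex 5.5 2.7 3.0
   vertex 2.5 1.0 0.2
  endloop
 endfacet
 facet normal -0.075 0.573 -0.816
  outer loop
   vertex 4.5 2.4 1.0
   vertex 2.5 1.0 0.2
   vertex 4.1 4.2 2.3
  endloop
 endfacet
 facet normal 0.478 -0.354 0.804
  outer loop
   vertex 2.9 2.6 4.5
   vertex 5.5 2.7 3.0
   vertex 1.6 3.8 5.8
  endloop
 endfacet
 facet normal 0.280 -0.859 0.429
  outer loop
   vertex 2.9 2.6 4.5
   vertex 0.6 0.9 2.6
   vertex 5.5 2.7 3.0
  endloop
 endfacet
 facet normal 0.006 -0.732 0.682
  outer loop
   vertex 2.9 2.6 4.5
   vertex 1.6 3.8 5.8
   vertex 0.4 2.3 4.2
  endloop
 endfacet
 facet normal 0.011 -0.752 0.659
  outer loop
   vertex 2.9 2.6 4.5
   vertex 0.4 2.3 4.2
   vertex 0.6 0.9 2.6
  endloop
 endfacet
 facet normal 0.710 0.699 0.078
  outer loop
   vertex 4.8 3.5 2.2
   vertex 4.1 4.2 2.3
   vertex 5.5 2.7 3.0
  endloop
 endfacet
 facet normal 0.843 0.275 -0.463
  outer loop
   vertex 4.8 3.5 2.2
   vertex 5.5 2.7 3.0
   vertex 4.5 2.4 1.0
  endloop
 endfacet
 facet normal 0.487 0.580 -0.653
  outer loop
   vertex 4.8 3.5 2.2
   vertex 4.5 2.4 1.0
   vertex 4.1 4.2 2.3
  endloop
 endfacet
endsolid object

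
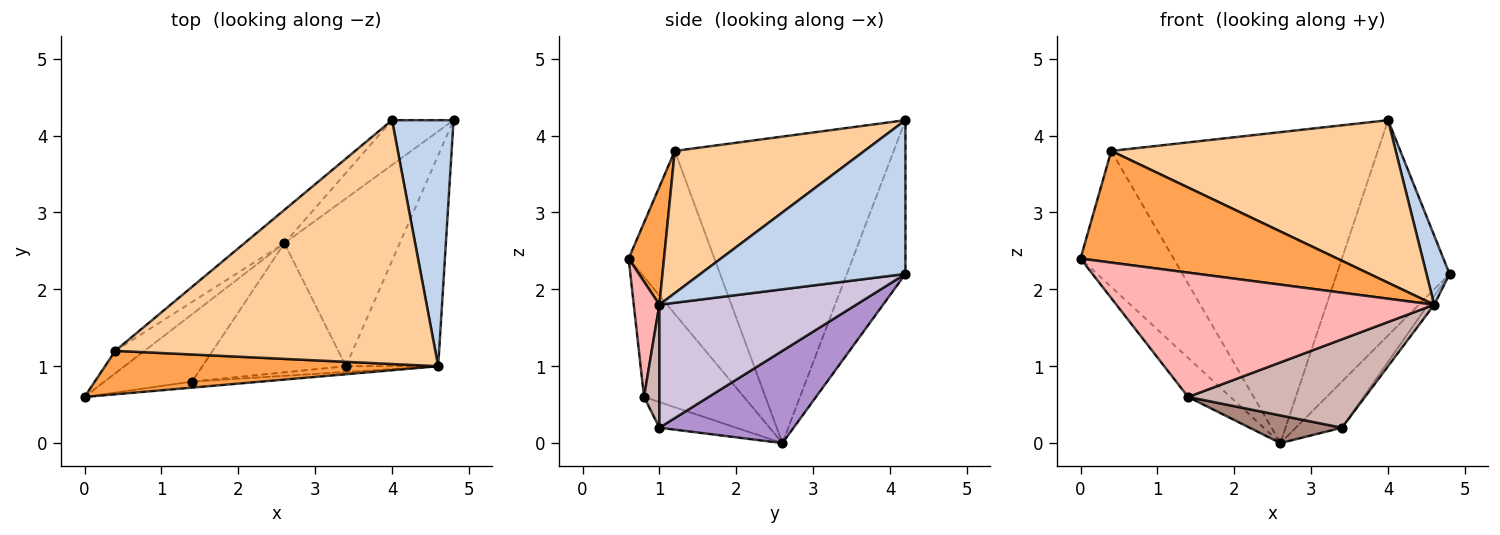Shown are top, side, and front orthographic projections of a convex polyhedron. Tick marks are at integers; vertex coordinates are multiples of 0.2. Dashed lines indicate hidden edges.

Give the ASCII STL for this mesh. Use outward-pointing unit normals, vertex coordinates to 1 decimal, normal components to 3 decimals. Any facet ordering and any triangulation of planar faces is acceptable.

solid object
 facet normal -0.453 0.873 -0.181
  outer loop
   vertex 2.6 2.6 0.0
   vertex 4.0 4.2 4.2
   vertex 4.8 4.2 2.2
  endloop
 endfacet
 facet normal 0.923 -0.104 0.369
  outer loop
   vertex 4.6 1.0 1.8
   vertex 4.8 4.2 2.2
   vertex 4.0 4.2 4.2
  endloop
 endfacet
 facet normal 0.127 -0.924 0.360
  outer loop
   vertex 0.4 1.2 3.8
   vertex 0.0 0.6 2.4
   vertex 4.6 1.0 1.8
  endloop
 endfacet
 facet normal 0.347 -0.520 0.780
  outer loop
   vertex 0.4 1.2 3.8
   vertex 4.6 1.0 1.8
   vertex 4.0 4.2 4.2
  endloop
 endfacet
 facet normal -0.673 0.730 -0.121
  outer loop
   vertex 0.4 1.2 3.8
   vertex 2.6 2.6 0.0
   vertex 0.0 0.6 2.4
  endloop
 endfacet
 facet normal -0.633 0.770 -0.083
  outer loop
   vertex 0.4 1.2 3.8
   vertex 4.0 4.2 4.2
   vertex 2.6 2.6 0.0
  endloop
 endfacet
 facet normal -0.764 0.323 -0.558
  outer loop
   vertex 1.4 0.8 0.6
   vertex 0.0 0.6 2.4
   vertex 2.6 2.6 0.0
  endloop
 endfacet
 facet normal 0.080 -0.996 -0.048
  outer loop
   vertex 1.4 0.8 0.6
   vertex 4.6 1.0 1.8
   vertex 0.0 0.6 2.4
  endloop
 endfacet
 facet normal 0.611 0.210 -0.763
  outer loop
   vertex 3.4 1.0 0.2
   vertex 2.6 2.6 0.0
   vertex 4.8 4.2 2.2
  endloop
 endfacet
 facet normal 0.800 0.025 -0.600
  outer loop
   vertex 3.4 1.0 0.2
   vertex 4.8 4.2 2.2
   vertex 4.6 1.0 1.8
  endloop
 endfacet
 facet normal -0.172 -0.206 -0.963
  outer loop
   vertex 3.4 1.0 0.2
   vertex 1.4 0.8 0.6
   vertex 2.6 2.6 0.0
  endloop
 endfacet
 facet normal 0.086 -0.994 -0.065
  outer loop
   vertex 3.4 1.0 0.2
   vertex 4.6 1.0 1.8
   vertex 1.4 0.8 0.6
  endloop
 endfacet
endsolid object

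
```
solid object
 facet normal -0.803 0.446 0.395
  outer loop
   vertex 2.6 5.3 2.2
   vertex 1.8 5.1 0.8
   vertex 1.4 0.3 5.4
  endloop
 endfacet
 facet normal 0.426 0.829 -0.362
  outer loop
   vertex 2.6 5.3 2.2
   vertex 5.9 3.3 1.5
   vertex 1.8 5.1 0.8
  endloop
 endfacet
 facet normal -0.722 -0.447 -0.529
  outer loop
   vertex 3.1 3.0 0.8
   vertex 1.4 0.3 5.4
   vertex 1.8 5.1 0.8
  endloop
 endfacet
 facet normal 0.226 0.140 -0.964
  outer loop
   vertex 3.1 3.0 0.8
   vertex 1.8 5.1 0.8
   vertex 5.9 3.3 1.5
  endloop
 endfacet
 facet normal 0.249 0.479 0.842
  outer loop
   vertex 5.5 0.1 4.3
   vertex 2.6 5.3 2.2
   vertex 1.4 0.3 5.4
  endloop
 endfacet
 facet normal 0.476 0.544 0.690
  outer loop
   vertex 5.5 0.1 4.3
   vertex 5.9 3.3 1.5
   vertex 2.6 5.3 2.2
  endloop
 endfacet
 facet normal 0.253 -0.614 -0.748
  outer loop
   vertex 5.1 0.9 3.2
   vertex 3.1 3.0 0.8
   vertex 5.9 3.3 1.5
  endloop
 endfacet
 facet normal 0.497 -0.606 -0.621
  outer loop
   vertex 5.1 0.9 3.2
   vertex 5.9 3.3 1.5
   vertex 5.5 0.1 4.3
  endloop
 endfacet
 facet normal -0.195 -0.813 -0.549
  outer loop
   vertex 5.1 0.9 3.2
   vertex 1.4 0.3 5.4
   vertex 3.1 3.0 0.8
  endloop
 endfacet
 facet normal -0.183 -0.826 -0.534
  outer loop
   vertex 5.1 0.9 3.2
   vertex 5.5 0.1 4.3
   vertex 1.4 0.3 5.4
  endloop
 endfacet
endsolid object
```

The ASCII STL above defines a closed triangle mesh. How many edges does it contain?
15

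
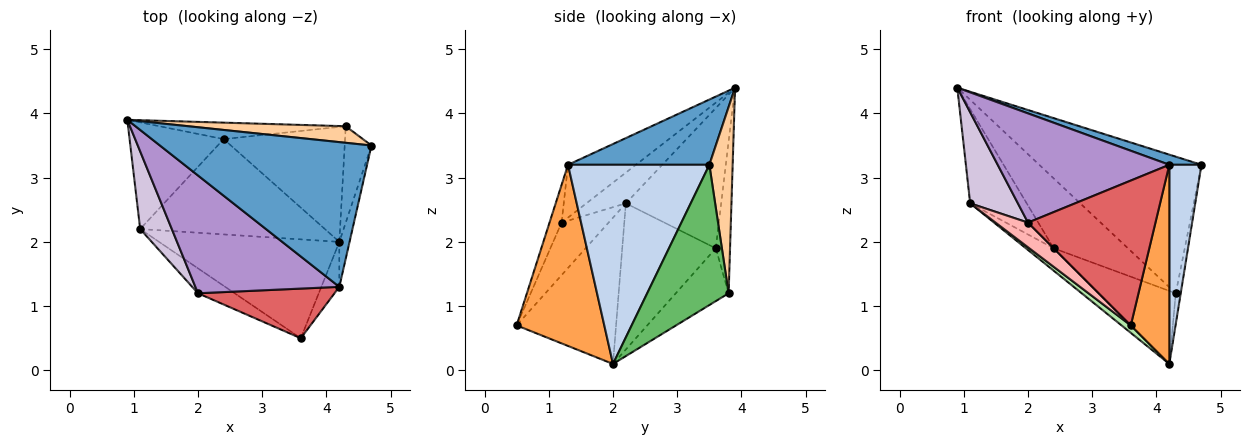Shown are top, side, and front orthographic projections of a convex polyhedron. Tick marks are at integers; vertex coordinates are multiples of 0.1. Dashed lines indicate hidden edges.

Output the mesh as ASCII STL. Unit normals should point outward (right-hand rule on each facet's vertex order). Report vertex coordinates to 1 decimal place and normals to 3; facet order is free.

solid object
 facet normal 0.294 -0.067 0.953
  outer loop
   vertex 4.2 1.3 3.2
   vertex 4.7 3.5 3.2
   vertex 0.9 3.9 4.4
  endloop
 endfacet
 facet normal 0.974 -0.221 -0.050
  outer loop
   vertex 4.2 1.3 3.2
   vertex 4.2 2.0 0.1
   vertex 4.7 3.5 3.2
  endloop
 endfacet
 facet normal 0.912 -0.401 -0.091
  outer loop
   vertex 4.2 1.3 3.2
   vertex 3.6 0.5 0.7
   vertex 4.2 2.0 0.1
  endloop
 endfacet
 facet normal 0.141 0.983 0.119
  outer loop
   vertex 4.3 3.8 1.2
   vertex 0.9 3.9 4.4
   vertex 4.7 3.5 3.2
  endloop
 endfacet
 facet normal 0.981 0.060 -0.187
  outer loop
   vertex 4.3 3.8 1.2
   vertex 4.7 3.5 3.2
   vertex 4.2 2.0 0.1
  endloop
 endfacet
 facet normal -0.629 -0.059 -0.775
  outer loop
   vertex 1.1 2.2 2.6
   vertex 4.2 2.0 0.1
   vertex 3.6 0.5 0.7
  endloop
 endfacet
 facet normal -0.089 -0.942 0.323
  outer loop
   vertex 2.0 1.2 2.3
   vertex 3.6 0.5 0.7
   vertex 4.2 1.3 3.2
  endloop
 endfacet
 facet normal -0.714 -0.493 -0.498
  outer loop
   vertex 2.0 1.2 2.3
   vertex 1.1 2.2 2.6
   vertex 3.6 0.5 0.7
  endloop
 endfacet
 facet normal -0.260 -0.657 0.708
  outer loop
   vertex 2.0 1.2 2.3
   vertex 4.2 1.3 3.2
   vertex 0.9 3.9 4.4
  endloop
 endfacet
 facet normal -0.533 -0.644 0.549
  outer loop
   vertex 2.0 1.2 2.3
   vertex 0.9 3.9 4.4
   vertex 1.1 2.2 2.6
  endloop
 endfacet
 facet normal -0.345 0.503 -0.792
  outer loop
   vertex 2.4 3.6 1.9
   vertex 4.3 3.8 1.2
   vertex 4.2 2.0 0.1
  endloop
 endfacet
 facet normal -0.610 0.181 -0.771
  outer loop
   vertex 2.4 3.6 1.9
   vertex 4.2 2.0 0.1
   vertex 1.1 2.2 2.6
  endloop
 endfacet
 facet normal -0.184 0.957 -0.225
  outer loop
   vertex 2.4 3.6 1.9
   vertex 0.9 3.9 4.4
   vertex 4.3 3.8 1.2
  endloop
 endfacet
 facet normal -0.745 0.442 -0.500
  outer loop
   vertex 2.4 3.6 1.9
   vertex 1.1 2.2 2.6
   vertex 0.9 3.9 4.4
  endloop
 endfacet
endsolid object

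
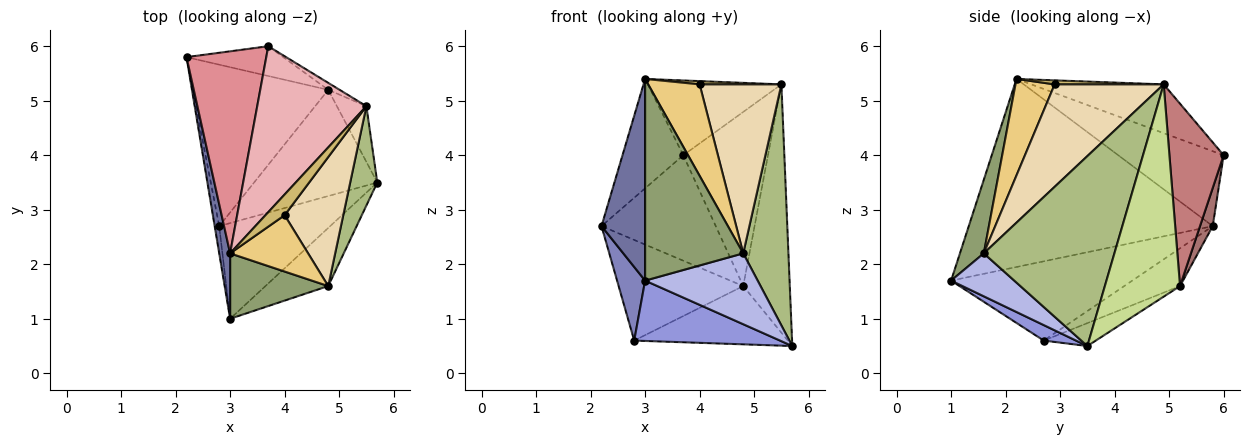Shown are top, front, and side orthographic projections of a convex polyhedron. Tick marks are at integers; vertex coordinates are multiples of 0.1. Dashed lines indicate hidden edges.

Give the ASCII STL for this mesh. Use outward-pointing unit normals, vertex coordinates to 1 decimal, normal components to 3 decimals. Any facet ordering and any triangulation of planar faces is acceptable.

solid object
 facet normal -0.983 -0.176 0.057
  outer loop
   vertex 3.0 2.2 5.4
   vertex 2.2 5.8 2.7
   vertex 3.0 1.0 1.7
  endloop
 endfacet
 facet normal -0.987 -0.153 -0.057
  outer loop
   vertex 2.8 2.7 0.6
   vertex 3.0 1.0 1.7
   vertex 2.2 5.8 2.7
  endloop
 endfacet
 facet normal 0.117 -0.530 -0.840
  outer loop
   vertex 2.8 2.7 0.6
   vertex 5.7 3.5 0.5
   vertex 3.0 1.0 1.7
  endloop
 endfacet
 facet normal 0.398 -0.709 -0.582
  outer loop
   vertex 4.8 1.6 2.2
   vertex 3.0 1.0 1.7
   vertex 5.7 3.5 0.5
  endloop
 endfacet
 facet normal 0.225 -0.927 0.301
  outer loop
   vertex 4.8 1.6 2.2
   vertex 3.0 2.2 5.4
   vertex 3.0 1.0 1.7
  endloop
 endfacet
 facet normal 0.937 -0.324 0.134
  outer loop
   vertex 4.8 1.6 2.2
   vertex 5.7 3.5 0.5
   vertex 5.5 4.9 5.3
  endloop
 endfacet
 facet normal 0.844 0.523 -0.117
  outer loop
   vertex 4.8 5.2 1.6
   vertex 5.5 4.9 5.3
   vertex 5.7 3.5 0.5
  endloop
 endfacet
 facet normal -0.231 0.515 -0.826
  outer loop
   vertex 4.8 5.2 1.6
   vertex 2.8 2.7 0.6
   vertex 2.2 5.8 2.7
  endloop
 endfacet
 facet normal -0.161 0.475 -0.865
  outer loop
   vertex 4.8 5.2 1.6
   vertex 5.7 3.5 0.5
   vertex 2.8 2.7 0.6
  endloop
 endfacet
 facet normal 0.204 -0.153 0.967
  outer loop
   vertex 4.0 2.9 5.3
   vertex 5.5 4.9 5.3
   vertex 3.0 2.2 5.4
  endloop
 endfacet
 facet normal 0.544 -0.714 0.440
  outer loop
   vertex 4.0 2.9 5.3
   vertex 3.0 2.2 5.4
   vertex 4.8 1.6 2.2
  endloop
 endfacet
 facet normal 0.727 -0.545 0.416
  outer loop
   vertex 4.0 2.9 5.3
   vertex 4.8 1.6 2.2
   vertex 5.5 4.9 5.3
  endloop
 endfacet
 facet normal 0.107 0.957 -0.270
  outer loop
   vertex 3.7 6.0 4.0
   vertex 4.8 5.2 1.6
   vertex 2.2 5.8 2.7
  endloop
 endfacet
 facet normal 0.539 0.842 -0.034
  outer loop
   vertex 3.7 6.0 4.0
   vertex 5.5 4.9 5.3
   vertex 4.8 5.2 1.6
  endloop
 endfacet
 facet normal -0.637 0.367 0.678
  outer loop
   vertex 3.7 6.0 4.0
   vertex 2.2 5.8 2.7
   vertex 3.0 2.2 5.4
  endloop
 endfacet
 facet normal -0.377 0.381 0.844
  outer loop
   vertex 3.7 6.0 4.0
   vertex 3.0 2.2 5.4
   vertex 5.5 4.9 5.3
  endloop
 endfacet
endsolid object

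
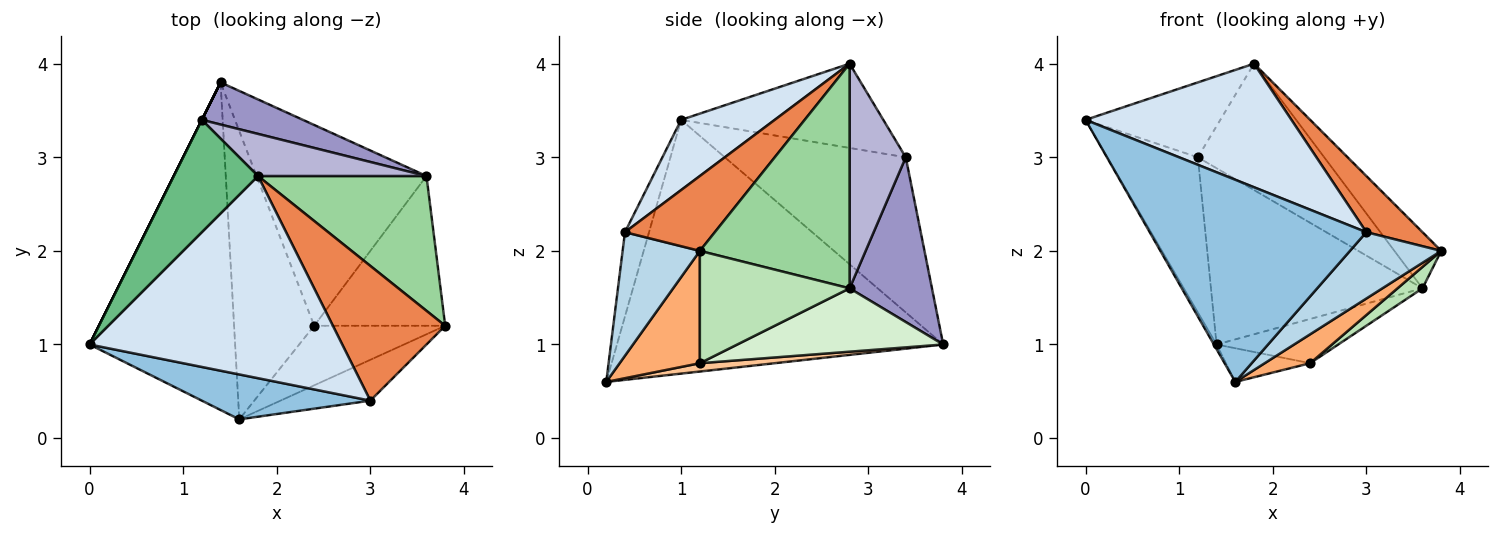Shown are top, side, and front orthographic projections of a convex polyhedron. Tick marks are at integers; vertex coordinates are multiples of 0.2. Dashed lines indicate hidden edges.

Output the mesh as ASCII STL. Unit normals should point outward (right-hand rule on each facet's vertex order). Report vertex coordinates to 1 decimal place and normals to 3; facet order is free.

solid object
 facet normal -0.867 0.007 -0.498
  outer loop
   vertex 1.6 0.2 0.6
   vertex 0.0 1.0 3.4
   vertex 1.4 3.8 1.0
  endloop
 endfacet
 facet normal -0.108 -0.970 0.216
  outer loop
   vertex 3.0 0.4 2.2
   vertex 0.0 1.0 3.4
   vertex 1.6 0.2 0.6
  endloop
 endfacet
 facet normal 0.585 -0.691 -0.425
  outer loop
   vertex 3.0 0.4 2.2
   vertex 1.6 0.2 0.6
   vertex 3.8 1.2 2.0
  endloop
 endfacet
 facet normal 0.231 -0.507 0.830
  outer loop
   vertex 3.0 0.4 2.2
   vertex 1.8 2.8 4.0
   vertex 0.0 1.0 3.4
  endloop
 endfacet
 facet normal 0.524 -0.328 0.786
  outer loop
   vertex 3.0 0.4 2.2
   vertex 3.8 1.2 2.0
   vertex 1.8 2.8 4.0
  endloop
 endfacet
 facet normal 0.611 -0.346 -0.712
  outer loop
   vertex 2.4 1.2 0.8
   vertex 3.8 1.2 2.0
   vertex 1.6 0.2 0.6
  endloop
 endfacet
 facet normal 0.103 0.115 -0.988
  outer loop
   vertex 2.4 1.2 0.8
   vertex 1.6 0.2 0.6
   vertex 1.4 3.8 1.0
  endloop
 endfacet
 facet normal -0.894 0.447 0.000
  outer loop
   vertex 1.2 3.4 3.0
   vertex 1.4 3.8 1.0
   vertex 0.0 1.0 3.4
  endloop
 endfacet
 facet normal -0.640 0.426 0.640
  outer loop
   vertex 1.2 3.4 3.0
   vertex 0.0 1.0 3.4
   vertex 1.8 2.8 4.0
  endloop
 endfacet
 facet normal 0.776 0.243 0.582
  outer loop
   vertex 3.6 2.8 1.6
   vertex 1.8 2.8 4.0
   vertex 3.8 1.2 2.0
  endloop
 endfacet
 facet normal 0.647 -0.108 -0.755
  outer loop
   vertex 3.6 2.8 1.6
   vertex 3.8 1.2 2.0
   vertex 2.4 1.2 0.8
  endloop
 endfacet
 facet normal 0.342 0.202 -0.918
  outer loop
   vertex 3.6 2.8 1.6
   vertex 2.4 1.2 0.8
   vertex 1.4 3.8 1.0
  endloop
 endfacet
 facet normal 0.354 0.910 0.217
  outer loop
   vertex 3.6 2.8 1.6
   vertex 1.4 3.8 1.0
   vertex 1.2 3.4 3.0
  endloop
 endfacet
 facet normal 0.389 0.874 0.291
  outer loop
   vertex 3.6 2.8 1.6
   vertex 1.2 3.4 3.0
   vertex 1.8 2.8 4.0
  endloop
 endfacet
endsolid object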